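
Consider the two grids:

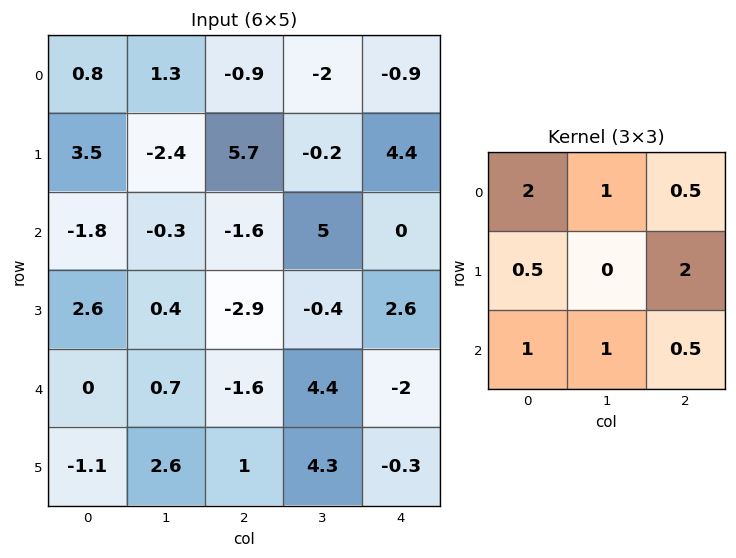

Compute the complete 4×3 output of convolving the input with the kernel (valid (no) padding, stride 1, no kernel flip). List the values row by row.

12.7 -0.3 10.8
4.9 7.95 10.6
-9.3 1 7.35
2.95 12.6 -4.55

Output[0,0]: The receptive field on the input at this output position is [0.8 1.3 -0.9 / 3.5 -2.4 5.7 / -1.8 -0.3 -1.6]. Elementwise product with the kernel and sum: 0.8·2 + 1.3·1 + -0.9·0.5 + 3.5·0.5 + 5.7·2 + -1.8·1 + -0.3·1 + -1.6·0.5.
Output[0,1]: The receptive field on the input at this output position is [1.3 -0.9 -2 / -2.4 5.7 -0.2 / -0.3 -1.6 5]. Elementwise product with the kernel and sum: 1.3·2 + -0.9·1 + -2·0.5 + -2.4·0.5 + -0.2·2 + -0.3·1 + -1.6·1 + 5·0.5.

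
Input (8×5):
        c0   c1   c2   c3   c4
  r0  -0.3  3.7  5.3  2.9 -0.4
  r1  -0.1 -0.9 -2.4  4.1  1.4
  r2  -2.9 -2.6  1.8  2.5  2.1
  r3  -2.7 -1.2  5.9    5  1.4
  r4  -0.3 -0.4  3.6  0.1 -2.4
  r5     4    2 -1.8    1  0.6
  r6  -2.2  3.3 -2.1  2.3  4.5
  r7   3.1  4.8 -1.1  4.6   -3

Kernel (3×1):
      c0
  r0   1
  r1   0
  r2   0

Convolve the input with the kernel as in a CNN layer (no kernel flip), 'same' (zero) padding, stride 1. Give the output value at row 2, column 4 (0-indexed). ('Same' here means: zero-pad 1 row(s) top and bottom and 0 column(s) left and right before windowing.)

1.4

The receptive field on the zero-padded input at this output position is [1.4 / 2.1 / 1.4]. Elementwise product with the kernel and sum: 1.4·1.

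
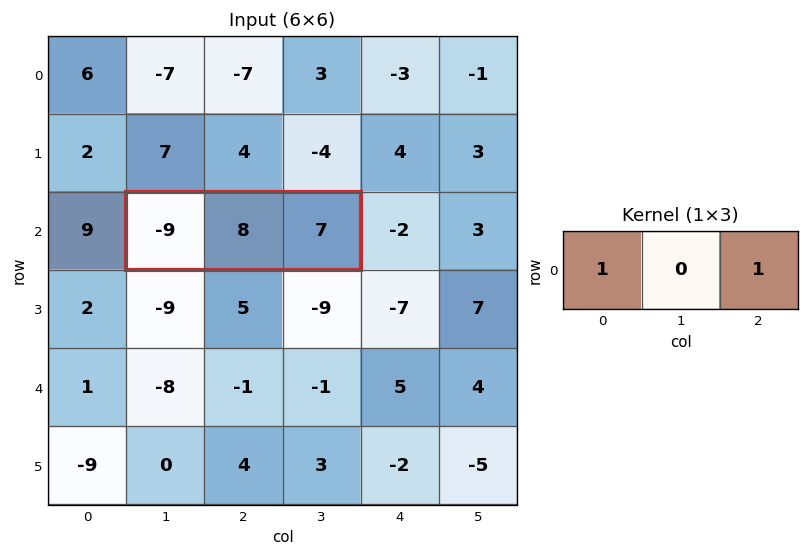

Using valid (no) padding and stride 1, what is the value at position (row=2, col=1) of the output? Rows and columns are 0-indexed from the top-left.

The receptive field on the input at this output position is [-9 8 7]. Elementwise product with the kernel and sum: -9·1 + 7·1.

-2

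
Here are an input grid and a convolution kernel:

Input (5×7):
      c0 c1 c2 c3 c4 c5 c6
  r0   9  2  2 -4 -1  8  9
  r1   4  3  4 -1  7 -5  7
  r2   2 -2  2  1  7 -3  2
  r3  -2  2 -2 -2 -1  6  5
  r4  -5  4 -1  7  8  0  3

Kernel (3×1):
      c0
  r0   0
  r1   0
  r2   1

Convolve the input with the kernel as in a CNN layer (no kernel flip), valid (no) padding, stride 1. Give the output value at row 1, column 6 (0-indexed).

5

The receptive field on the input at this output position is [7 / 2 / 5]. Elementwise product with the kernel and sum: 5·1.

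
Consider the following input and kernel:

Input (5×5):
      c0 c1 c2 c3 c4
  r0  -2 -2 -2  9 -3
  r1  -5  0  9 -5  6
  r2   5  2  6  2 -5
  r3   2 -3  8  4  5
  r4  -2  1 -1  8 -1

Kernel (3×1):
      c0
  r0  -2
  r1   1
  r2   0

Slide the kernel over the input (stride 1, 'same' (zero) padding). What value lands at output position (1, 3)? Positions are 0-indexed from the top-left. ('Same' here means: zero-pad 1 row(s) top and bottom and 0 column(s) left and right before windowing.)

The receptive field on the zero-padded input at this output position is [9 / -5 / 2]. Elementwise product with the kernel and sum: 9·-2 + -5·1.

-23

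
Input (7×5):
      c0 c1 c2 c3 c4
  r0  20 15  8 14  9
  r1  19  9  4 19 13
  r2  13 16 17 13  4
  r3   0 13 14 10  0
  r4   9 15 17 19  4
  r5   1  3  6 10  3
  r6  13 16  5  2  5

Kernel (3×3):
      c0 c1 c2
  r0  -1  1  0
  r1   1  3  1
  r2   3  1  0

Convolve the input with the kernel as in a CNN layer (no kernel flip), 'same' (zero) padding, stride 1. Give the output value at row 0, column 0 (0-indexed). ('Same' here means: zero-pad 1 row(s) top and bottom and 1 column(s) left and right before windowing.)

94

The receptive field on the zero-padded input at this output position is [0 0 0 / 0 20 15 / 0 19 9]. Elementwise product with the kernel and sum: 0·-1 + 0·1 + 0·1 + 20·3 + 15·1 + 0·3 + 19·1.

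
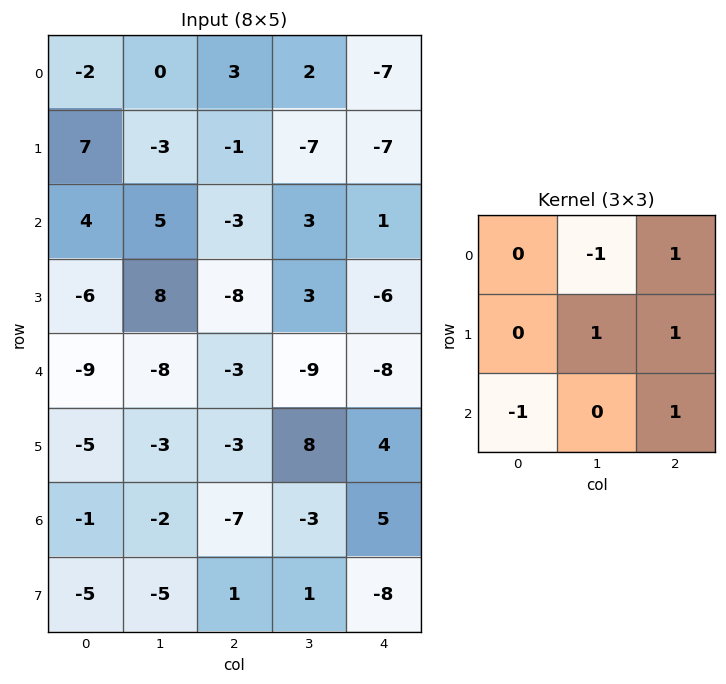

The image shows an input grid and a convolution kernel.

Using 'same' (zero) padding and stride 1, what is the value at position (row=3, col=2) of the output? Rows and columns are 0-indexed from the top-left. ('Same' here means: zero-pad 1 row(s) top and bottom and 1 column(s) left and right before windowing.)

The receptive field on the zero-padded input at this output position is [5 -3 3 / 8 -8 3 / -8 -3 -9]. Elementwise product with the kernel and sum: -3·-1 + 3·1 + -8·1 + 3·1 + -8·-1 + -9·1.

0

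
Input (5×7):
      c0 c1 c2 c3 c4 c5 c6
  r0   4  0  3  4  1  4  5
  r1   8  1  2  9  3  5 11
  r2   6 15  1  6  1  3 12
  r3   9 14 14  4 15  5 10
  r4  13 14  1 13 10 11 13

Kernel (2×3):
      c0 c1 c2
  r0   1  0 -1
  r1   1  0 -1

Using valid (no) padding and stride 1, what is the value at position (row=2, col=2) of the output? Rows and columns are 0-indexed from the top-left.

The receptive field on the input at this output position is [1 6 1 / 14 4 15]. Elementwise product with the kernel and sum: 1·1 + 1·-1 + 14·1 + 15·-1.

-1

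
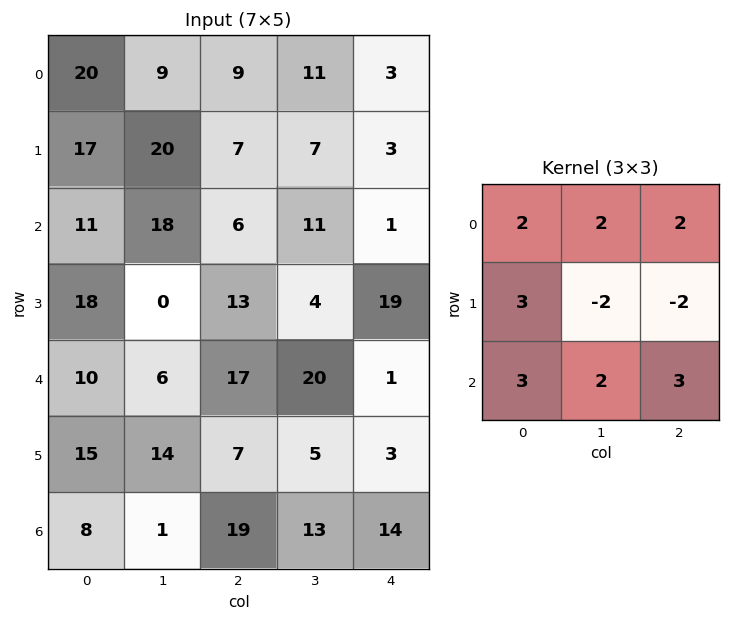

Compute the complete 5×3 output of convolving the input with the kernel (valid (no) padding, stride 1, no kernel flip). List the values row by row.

Output[0,0]: The receptive field on the input at this output position is [20 9 9 / 17 20 7 / 11 18 6]. Elementwise product with the kernel and sum: 20·2 + 9·2 + 9·2 + 17·3 + 20·-2 + 7·-2 + 11·3 + 18·2 + 6·3.

160 189 90
166 126 132
191 148 123
140 49 121
152 184 206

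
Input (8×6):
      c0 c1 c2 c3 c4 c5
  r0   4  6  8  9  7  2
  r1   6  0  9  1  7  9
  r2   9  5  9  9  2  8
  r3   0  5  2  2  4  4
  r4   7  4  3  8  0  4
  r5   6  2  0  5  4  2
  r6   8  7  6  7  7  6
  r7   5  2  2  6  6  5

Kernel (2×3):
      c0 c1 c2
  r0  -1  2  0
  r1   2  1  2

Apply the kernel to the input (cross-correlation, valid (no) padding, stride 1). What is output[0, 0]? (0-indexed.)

The receptive field on the input at this output position is [4 6 8 / 6 0 9]. Elementwise product with the kernel and sum: 4·-1 + 6·2 + 6·2 + 0·1 + 9·2.

38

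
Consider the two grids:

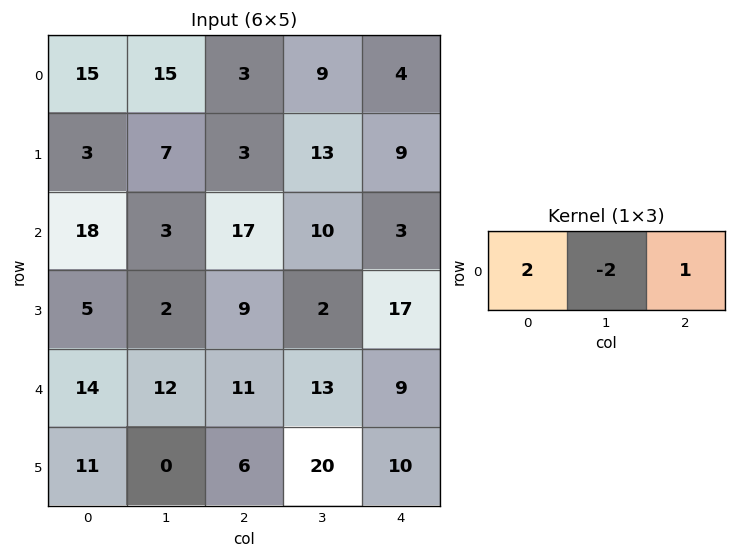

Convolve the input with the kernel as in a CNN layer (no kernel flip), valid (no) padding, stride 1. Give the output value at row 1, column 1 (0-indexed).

21

The receptive field on the input at this output position is [7 3 13]. Elementwise product with the kernel and sum: 7·2 + 3·-2 + 13·1.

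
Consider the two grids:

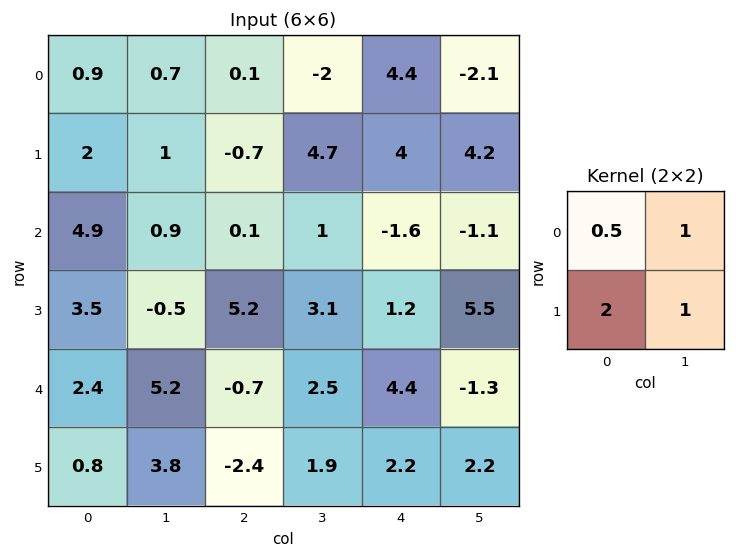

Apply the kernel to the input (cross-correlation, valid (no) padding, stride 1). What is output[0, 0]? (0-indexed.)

The receptive field on the input at this output position is [0.9 0.7 / 2 1]. Elementwise product with the kernel and sum: 0.9·0.5 + 0.7·1 + 2·2 + 1·1.

6.15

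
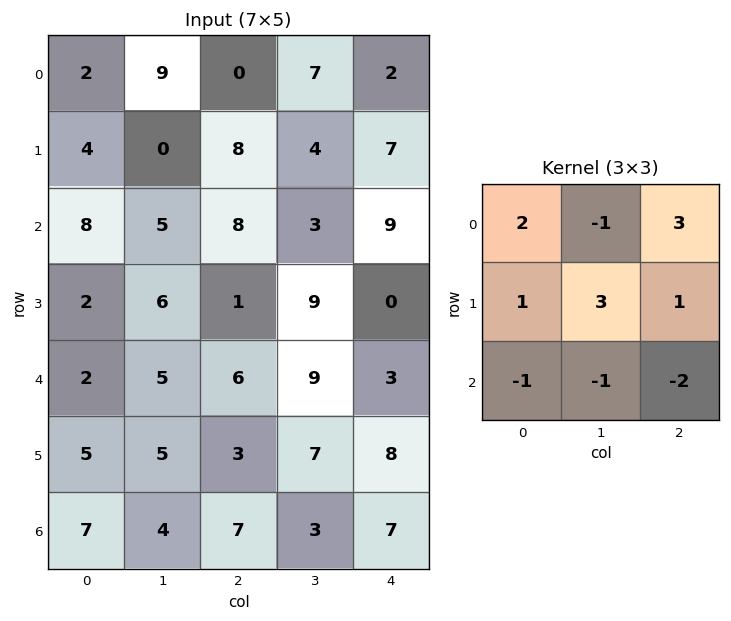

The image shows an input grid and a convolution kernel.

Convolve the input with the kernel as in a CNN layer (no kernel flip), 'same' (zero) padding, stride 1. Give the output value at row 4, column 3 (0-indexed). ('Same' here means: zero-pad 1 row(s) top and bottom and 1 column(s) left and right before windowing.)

3

The receptive field on the zero-padded input at this output position is [1 9 0 / 6 9 3 / 3 7 8]. Elementwise product with the kernel and sum: 1·2 + 9·-1 + 0·3 + 6·1 + 9·3 + 3·1 + 3·-1 + 7·-1 + 8·-2.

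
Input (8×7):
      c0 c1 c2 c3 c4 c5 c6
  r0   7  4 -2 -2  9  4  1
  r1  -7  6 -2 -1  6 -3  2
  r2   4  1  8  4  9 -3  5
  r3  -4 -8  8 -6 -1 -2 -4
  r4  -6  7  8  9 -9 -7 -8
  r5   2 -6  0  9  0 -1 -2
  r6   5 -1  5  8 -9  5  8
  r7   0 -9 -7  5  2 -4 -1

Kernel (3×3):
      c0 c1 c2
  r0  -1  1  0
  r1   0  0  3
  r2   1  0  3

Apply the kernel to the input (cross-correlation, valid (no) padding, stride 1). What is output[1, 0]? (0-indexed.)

The receptive field on the input at this output position is [-7 6 -2 / 4 1 8 / -4 -8 8]. Elementwise product with the kernel and sum: -7·-1 + 6·1 + 8·3 + -4·1 + 8·3.

57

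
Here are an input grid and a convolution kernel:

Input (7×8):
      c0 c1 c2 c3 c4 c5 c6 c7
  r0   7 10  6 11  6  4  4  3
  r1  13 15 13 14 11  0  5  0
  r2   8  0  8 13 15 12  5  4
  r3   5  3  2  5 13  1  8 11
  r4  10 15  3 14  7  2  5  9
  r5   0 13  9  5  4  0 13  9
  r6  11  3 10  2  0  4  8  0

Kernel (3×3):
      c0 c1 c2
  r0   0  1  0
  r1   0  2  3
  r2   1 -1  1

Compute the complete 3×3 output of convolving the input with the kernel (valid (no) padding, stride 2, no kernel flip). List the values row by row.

95 82 27
10 58 48
86 44 45

Output[0,0]: The receptive field on the input at this output position is [7 10 6 / 13 15 13 / 8 0 8]. Elementwise product with the kernel and sum: 10·1 + 15·2 + 13·3 + 8·1 + 0·-1 + 8·1.
Output[0,1]: The receptive field on the input at this output position is [6 11 6 / 13 14 11 / 8 13 15]. Elementwise product with the kernel and sum: 11·1 + 14·2 + 11·3 + 8·1 + 13·-1 + 15·1.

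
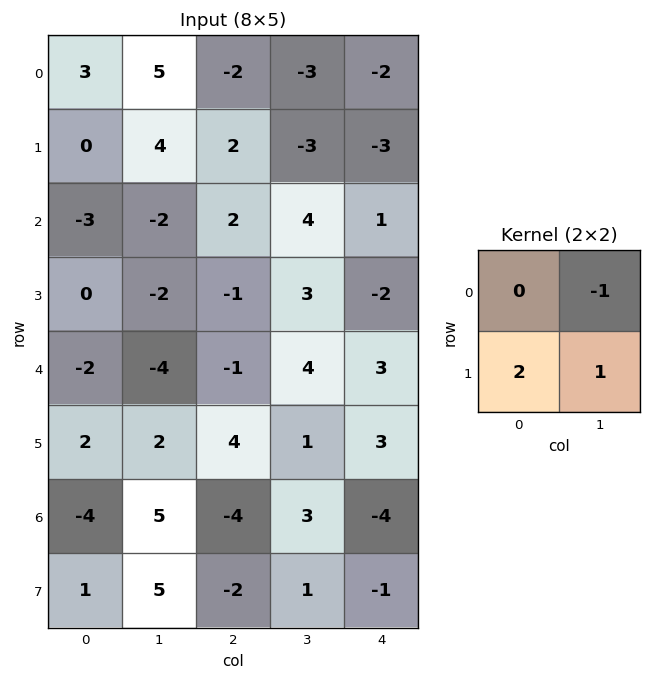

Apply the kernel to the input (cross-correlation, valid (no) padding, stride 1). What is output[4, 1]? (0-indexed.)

9

The receptive field on the input at this output position is [-4 -1 / 2 4]. Elementwise product with the kernel and sum: -1·-1 + 2·2 + 4·1.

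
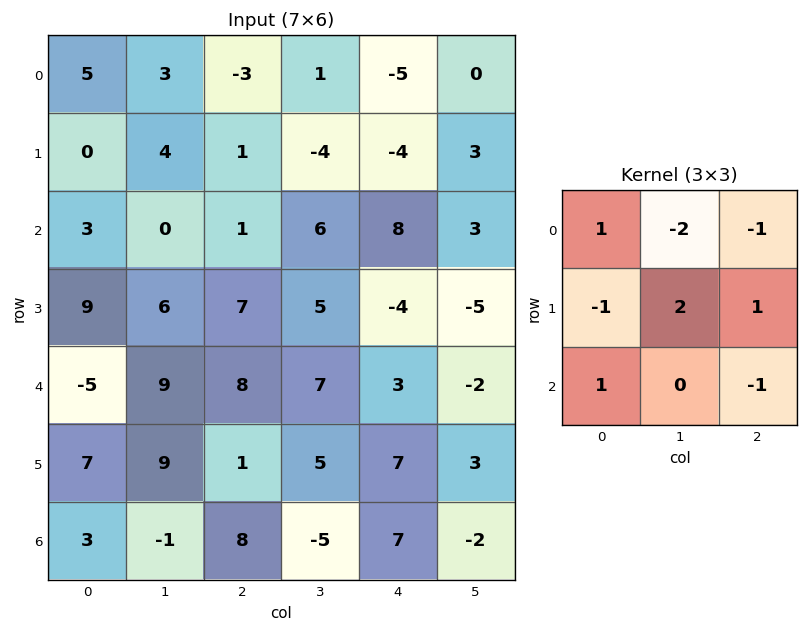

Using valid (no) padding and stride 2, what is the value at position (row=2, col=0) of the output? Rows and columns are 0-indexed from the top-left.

-24

The receptive field on the input at this output position is [-5 9 8 / 7 9 1 / 3 -1 8]. Elementwise product with the kernel and sum: -5·1 + 9·-2 + 8·-1 + 7·-1 + 9·2 + 1·1 + 3·1 + 8·-1.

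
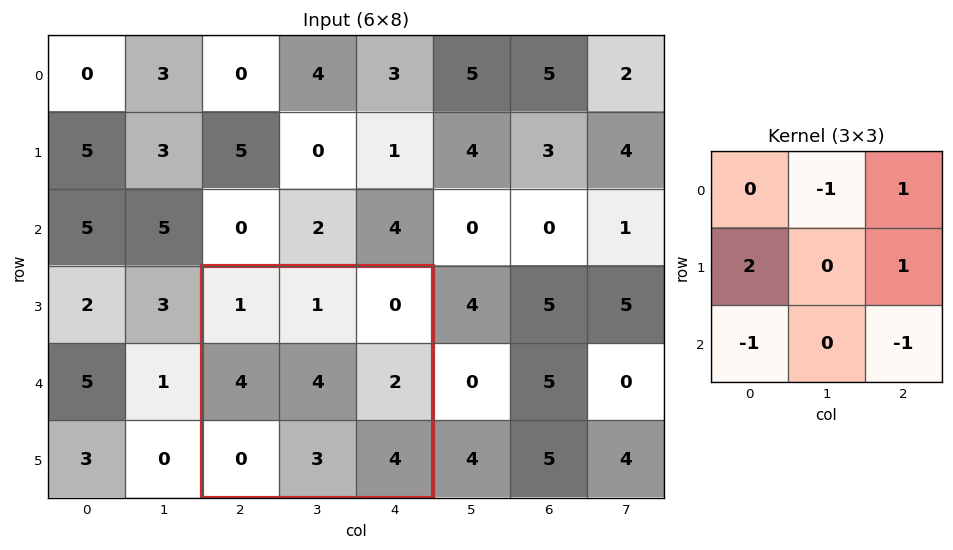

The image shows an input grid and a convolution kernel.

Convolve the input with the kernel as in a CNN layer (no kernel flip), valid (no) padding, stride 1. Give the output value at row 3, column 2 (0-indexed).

The receptive field on the input at this output position is [1 1 0 / 4 4 2 / 0 3 4]. Elementwise product with the kernel and sum: 1·-1 + 0·1 + 4·2 + 2·1 + 0·-1 + 4·-1.

5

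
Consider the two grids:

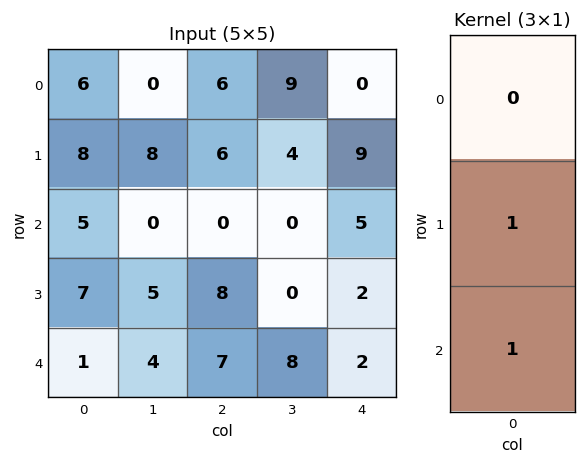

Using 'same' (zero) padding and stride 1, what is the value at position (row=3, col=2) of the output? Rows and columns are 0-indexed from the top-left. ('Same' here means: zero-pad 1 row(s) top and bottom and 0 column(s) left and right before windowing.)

15

The receptive field on the zero-padded input at this output position is [0 / 8 / 7]. Elementwise product with the kernel and sum: 8·1 + 7·1.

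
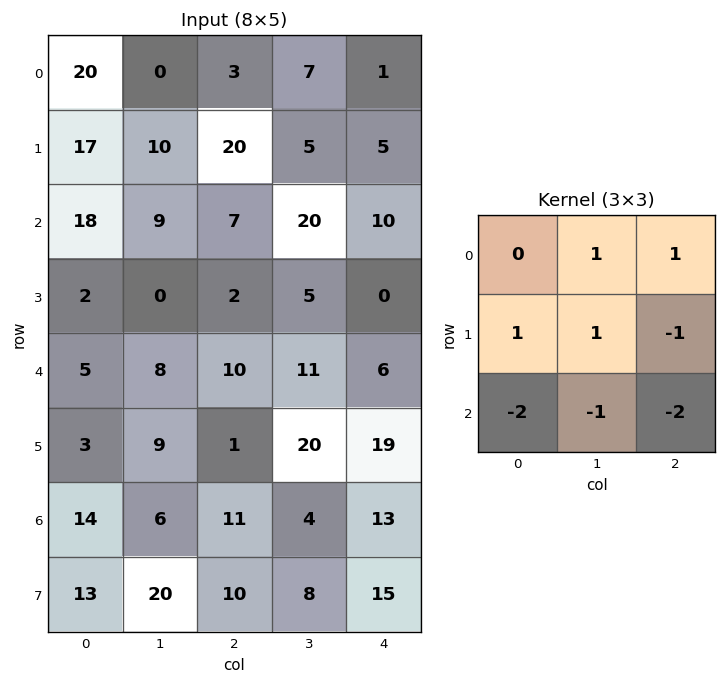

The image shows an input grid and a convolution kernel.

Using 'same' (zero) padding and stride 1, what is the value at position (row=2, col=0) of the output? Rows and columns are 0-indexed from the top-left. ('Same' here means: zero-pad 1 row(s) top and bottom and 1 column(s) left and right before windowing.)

34

The receptive field on the zero-padded input at this output position is [0 17 10 / 0 18 9 / 0 2 0]. Elementwise product with the kernel and sum: 17·1 + 10·1 + 0·1 + 18·1 + 9·-1 + 0·-2 + 2·-1 + 0·-2.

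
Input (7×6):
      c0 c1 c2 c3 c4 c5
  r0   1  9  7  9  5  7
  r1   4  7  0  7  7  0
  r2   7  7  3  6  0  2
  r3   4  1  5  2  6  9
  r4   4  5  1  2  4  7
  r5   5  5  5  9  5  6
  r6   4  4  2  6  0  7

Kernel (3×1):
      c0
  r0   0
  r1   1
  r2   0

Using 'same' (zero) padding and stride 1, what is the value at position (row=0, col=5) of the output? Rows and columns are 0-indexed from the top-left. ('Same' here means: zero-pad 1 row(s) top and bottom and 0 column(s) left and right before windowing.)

The receptive field on the zero-padded input at this output position is [0 / 7 / 0]. Elementwise product with the kernel and sum: 7·1.

7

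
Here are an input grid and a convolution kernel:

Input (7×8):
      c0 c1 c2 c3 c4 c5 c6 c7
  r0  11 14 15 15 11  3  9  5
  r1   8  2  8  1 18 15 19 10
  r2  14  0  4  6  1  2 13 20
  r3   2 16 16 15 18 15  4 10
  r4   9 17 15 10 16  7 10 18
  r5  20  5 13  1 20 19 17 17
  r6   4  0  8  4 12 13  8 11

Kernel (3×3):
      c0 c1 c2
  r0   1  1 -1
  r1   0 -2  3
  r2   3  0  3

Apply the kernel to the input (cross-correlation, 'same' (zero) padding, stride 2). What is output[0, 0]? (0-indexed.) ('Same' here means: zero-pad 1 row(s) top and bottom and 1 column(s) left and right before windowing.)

The receptive field on the zero-padded input at this output position is [0 0 0 / 0 11 14 / 0 8 2]. Elementwise product with the kernel and sum: 0·1 + 0·1 + 0·-1 + 11·-2 + 14·3 + 0·3 + 2·3.

26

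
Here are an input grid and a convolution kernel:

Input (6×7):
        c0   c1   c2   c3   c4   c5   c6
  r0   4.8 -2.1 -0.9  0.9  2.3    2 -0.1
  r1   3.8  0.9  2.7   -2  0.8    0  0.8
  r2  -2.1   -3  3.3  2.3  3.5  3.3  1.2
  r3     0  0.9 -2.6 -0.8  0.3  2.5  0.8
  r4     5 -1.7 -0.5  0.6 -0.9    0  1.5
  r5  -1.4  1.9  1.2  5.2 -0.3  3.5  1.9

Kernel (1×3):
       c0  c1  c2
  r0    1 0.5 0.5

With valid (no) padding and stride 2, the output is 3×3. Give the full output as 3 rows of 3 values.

Output[0,0]: The receptive field on the input at this output position is [4.8 -2.1 -0.9]. Elementwise product with the kernel and sum: 4.8·1 + -2.1·0.5 + -0.9·0.5.

3.3 0.7 3.25
-1.95 6.2 5.75
3.9 -0.65 -0.15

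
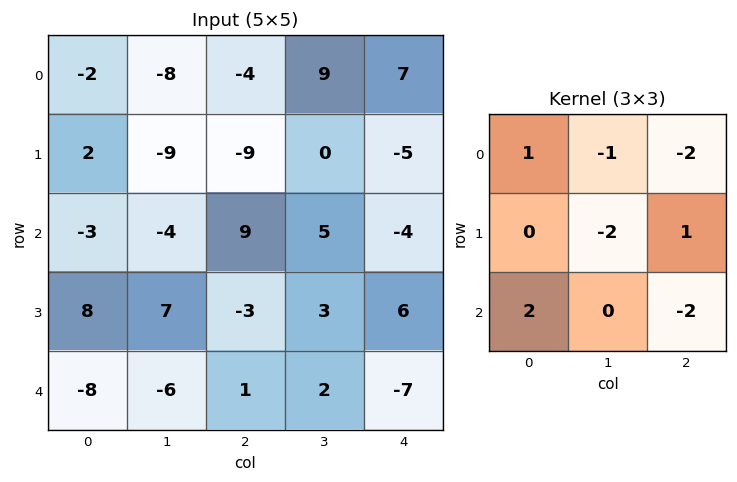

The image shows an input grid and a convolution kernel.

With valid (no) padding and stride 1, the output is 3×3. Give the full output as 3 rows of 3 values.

Output[0,0]: The receptive field on the input at this output position is [-2 -8 -4 / 2 -9 -9 / -3 -4 9]. Elementwise product with the kernel and sum: -2·1 + -8·-1 + -4·-2 + -9·-2 + -9·1 + -3·2 + 9·-2.

-1 -22 -6
68 -5 -31
-52 -30 28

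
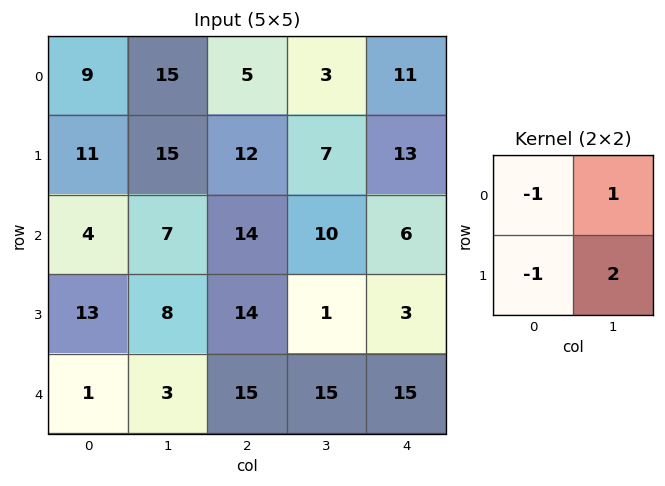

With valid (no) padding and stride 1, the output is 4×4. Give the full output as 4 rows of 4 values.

25 -1 0 27
14 18 1 8
6 27 -16 1
0 33 2 17

Output[0,0]: The receptive field on the input at this output position is [9 15 / 11 15]. Elementwise product with the kernel and sum: 9·-1 + 15·1 + 11·-1 + 15·2.
Output[0,1]: The receptive field on the input at this output position is [15 5 / 15 12]. Elementwise product with the kernel and sum: 15·-1 + 5·1 + 15·-1 + 12·2.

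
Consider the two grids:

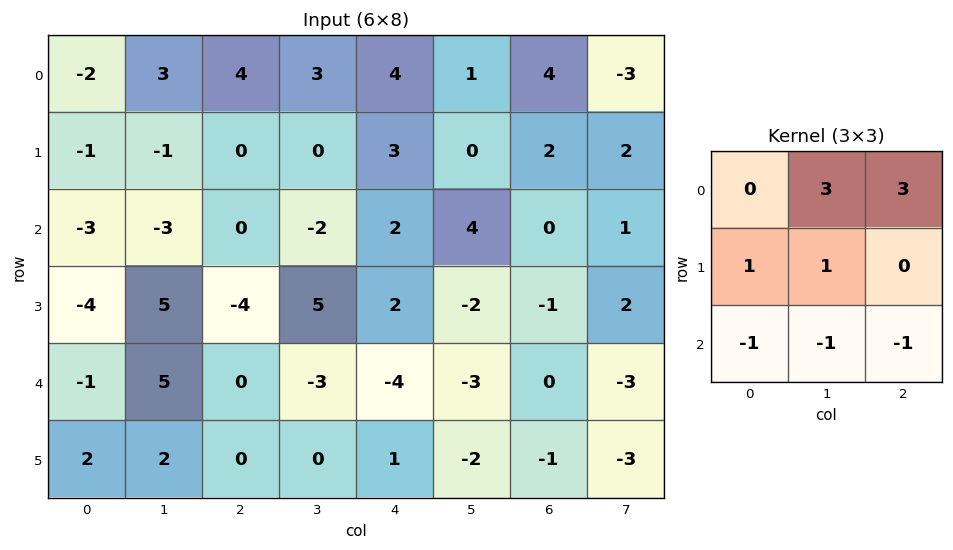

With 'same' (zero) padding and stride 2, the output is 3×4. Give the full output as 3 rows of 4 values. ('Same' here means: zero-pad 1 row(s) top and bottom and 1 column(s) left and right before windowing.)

Output[0,0]: The receptive field on the zero-padded input at this output position is [0 0 0 / 0 -2 3 / 0 -1 -1]. Elementwise product with the kernel and sum: 0·3 + 0·3 + 0·1 + -2·1 + 0·-1 + -1·-1 + -1·-1.
Output[0,1]: The receptive field on the zero-padded input at this output position is [0 0 0 / 3 4 3 / -1 0 0]. Elementwise product with the kernel and sum: 0·3 + 0·3 + 3·1 + 4·1 + -1·-1 + 0·-1 + 0·-1.

0 8 4 1
-10 -9 4 17
-2 6 -6 6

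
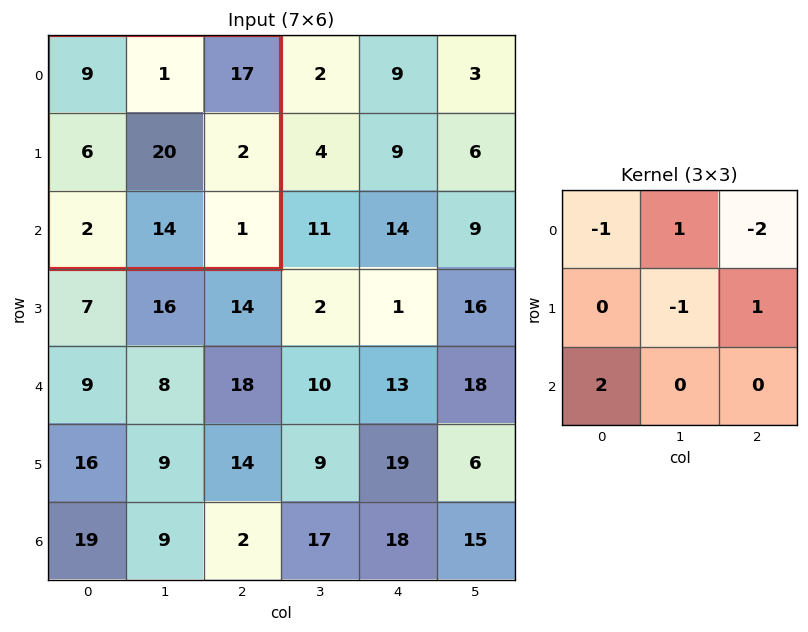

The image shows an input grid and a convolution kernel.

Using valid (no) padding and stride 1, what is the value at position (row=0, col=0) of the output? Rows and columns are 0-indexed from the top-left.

-56

The receptive field on the input at this output position is [9 1 17 / 6 20 2 / 2 14 1]. Elementwise product with the kernel and sum: 9·-1 + 1·1 + 17·-2 + 20·-1 + 2·1 + 2·2.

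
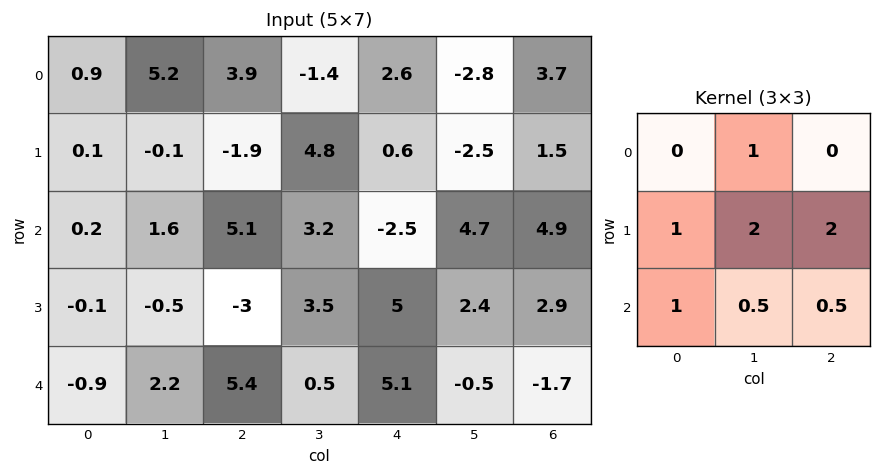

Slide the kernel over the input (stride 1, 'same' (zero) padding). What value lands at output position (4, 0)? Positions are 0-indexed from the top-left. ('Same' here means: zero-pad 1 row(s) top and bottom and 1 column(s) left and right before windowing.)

The receptive field on the zero-padded input at this output position is [0 -0.1 -0.5 / 0 -0.9 2.2 / 0 0 0]. Elementwise product with the kernel and sum: -0.1·1 + 0·1 + -0.9·2 + 2.2·2 + 0·1 + 0·0.5 + 0·0.5.

2.5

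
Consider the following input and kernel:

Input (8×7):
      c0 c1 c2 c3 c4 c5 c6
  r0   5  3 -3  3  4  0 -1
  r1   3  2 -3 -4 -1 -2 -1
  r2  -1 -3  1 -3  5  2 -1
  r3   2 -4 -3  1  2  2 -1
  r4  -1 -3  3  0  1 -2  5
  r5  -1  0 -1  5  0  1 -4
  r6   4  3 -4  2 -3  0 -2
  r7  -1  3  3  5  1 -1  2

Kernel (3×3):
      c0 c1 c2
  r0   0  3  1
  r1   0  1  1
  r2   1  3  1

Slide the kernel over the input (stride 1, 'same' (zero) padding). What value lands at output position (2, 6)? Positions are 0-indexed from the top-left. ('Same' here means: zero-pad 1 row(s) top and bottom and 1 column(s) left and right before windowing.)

-5

The receptive field on the zero-padded input at this output position is [-2 -1 0 / 2 -1 0 / 2 -1 0]. Elementwise product with the kernel and sum: -1·3 + 0·1 + -1·1 + 0·1 + 2·1 + -1·3 + 0·1.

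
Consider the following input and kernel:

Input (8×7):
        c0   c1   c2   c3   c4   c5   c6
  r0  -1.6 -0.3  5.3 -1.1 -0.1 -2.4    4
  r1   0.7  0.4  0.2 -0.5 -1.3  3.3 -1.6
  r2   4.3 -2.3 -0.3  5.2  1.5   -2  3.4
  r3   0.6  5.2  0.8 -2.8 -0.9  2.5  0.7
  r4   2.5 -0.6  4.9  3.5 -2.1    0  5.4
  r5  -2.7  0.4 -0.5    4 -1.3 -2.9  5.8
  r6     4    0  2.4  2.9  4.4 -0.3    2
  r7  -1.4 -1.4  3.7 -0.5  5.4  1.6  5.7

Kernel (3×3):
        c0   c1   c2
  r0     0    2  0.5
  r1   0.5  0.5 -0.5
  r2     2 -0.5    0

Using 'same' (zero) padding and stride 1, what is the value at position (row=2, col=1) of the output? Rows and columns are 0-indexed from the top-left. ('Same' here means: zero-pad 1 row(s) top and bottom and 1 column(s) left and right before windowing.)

The receptive field on the zero-padded input at this output position is [0.7 0.4 0.2 / 4.3 -2.3 -0.3 / 0.6 5.2 0.8]. Elementwise product with the kernel and sum: 0.4·2 + 0.2·0.5 + 4.3·0.5 + -2.3·0.5 + -0.3·-0.5 + 0.6·2 + 5.2·-0.5.

0.65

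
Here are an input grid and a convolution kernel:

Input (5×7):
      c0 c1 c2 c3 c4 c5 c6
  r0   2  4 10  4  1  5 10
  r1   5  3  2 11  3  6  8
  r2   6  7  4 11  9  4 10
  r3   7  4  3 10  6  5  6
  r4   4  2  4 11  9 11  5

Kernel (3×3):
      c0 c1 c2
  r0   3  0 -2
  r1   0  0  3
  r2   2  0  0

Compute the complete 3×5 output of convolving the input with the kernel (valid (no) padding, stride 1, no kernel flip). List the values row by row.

4 51 45 42 25
37 28 33 53 35
27 33 20 62 43

Output[0,0]: The receptive field on the input at this output position is [2 4 10 / 5 3 2 / 6 7 4]. Elementwise product with the kernel and sum: 2·3 + 10·-2 + 2·3 + 6·2.
Output[0,1]: The receptive field on the input at this output position is [4 10 4 / 3 2 11 / 7 4 11]. Elementwise product with the kernel and sum: 4·3 + 4·-2 + 11·3 + 7·2.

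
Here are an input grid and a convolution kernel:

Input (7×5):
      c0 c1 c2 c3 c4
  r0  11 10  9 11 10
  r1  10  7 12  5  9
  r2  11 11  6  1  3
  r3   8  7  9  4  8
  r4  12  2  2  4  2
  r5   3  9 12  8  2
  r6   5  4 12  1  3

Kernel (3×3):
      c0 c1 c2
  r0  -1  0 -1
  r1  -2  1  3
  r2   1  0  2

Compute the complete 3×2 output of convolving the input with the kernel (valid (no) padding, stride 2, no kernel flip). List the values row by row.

26 1
17 7
54 4

Output[0,0]: The receptive field on the input at this output position is [11 10 9 / 10 7 12 / 11 11 6]. Elementwise product with the kernel and sum: 11·-1 + 9·-1 + 10·-2 + 7·1 + 12·3 + 11·1 + 6·2.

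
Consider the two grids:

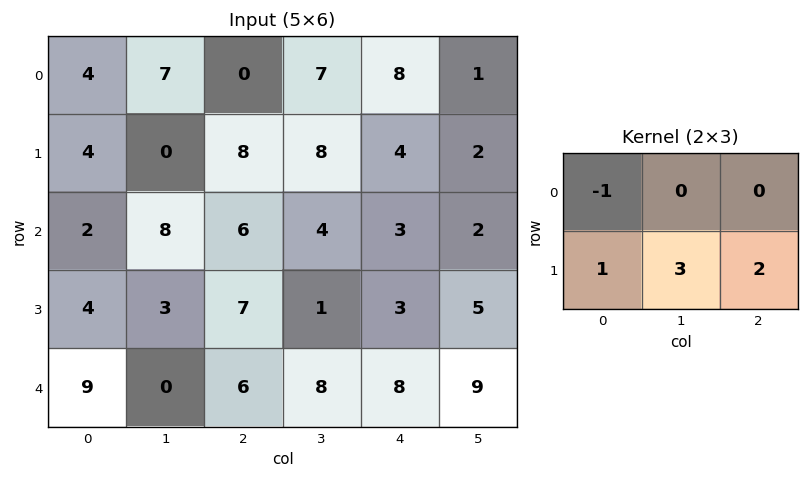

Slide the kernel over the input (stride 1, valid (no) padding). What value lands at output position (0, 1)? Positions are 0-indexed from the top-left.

33

The receptive field on the input at this output position is [7 0 7 / 0 8 8]. Elementwise product with the kernel and sum: 7·-1 + 0·1 + 8·3 + 8·2.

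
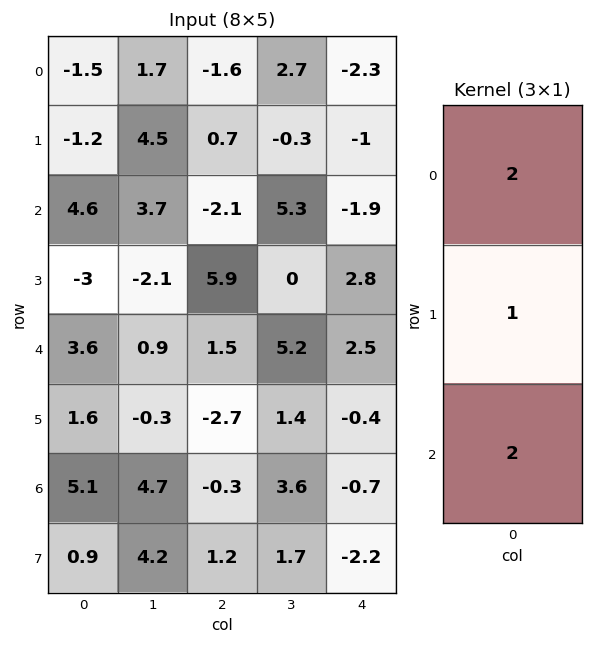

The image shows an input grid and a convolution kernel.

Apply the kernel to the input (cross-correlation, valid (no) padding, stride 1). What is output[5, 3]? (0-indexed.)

The receptive field on the input at this output position is [1.4 / 3.6 / 1.7]. Elementwise product with the kernel and sum: 1.4·2 + 3.6·1 + 1.7·2.

9.8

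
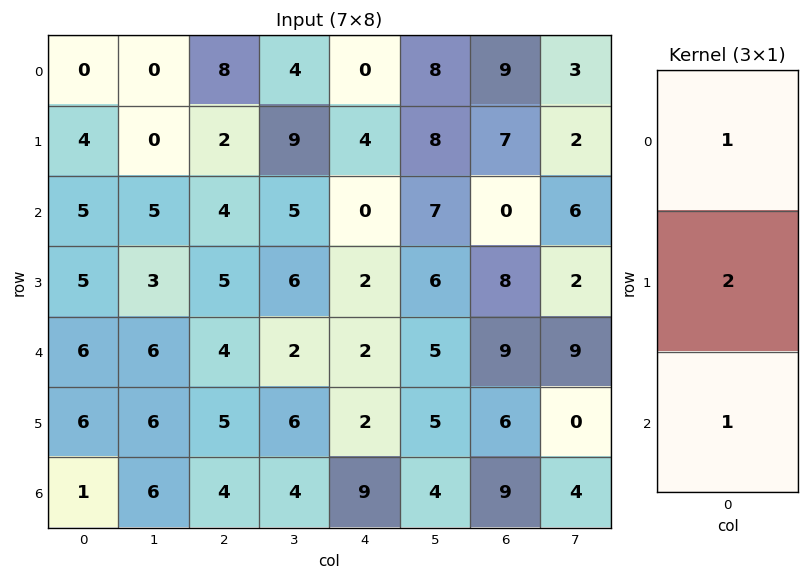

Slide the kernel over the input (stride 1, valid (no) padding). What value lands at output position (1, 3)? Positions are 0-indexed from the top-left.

The receptive field on the input at this output position is [9 / 5 / 6]. Elementwise product with the kernel and sum: 9·1 + 5·2 + 6·1.

25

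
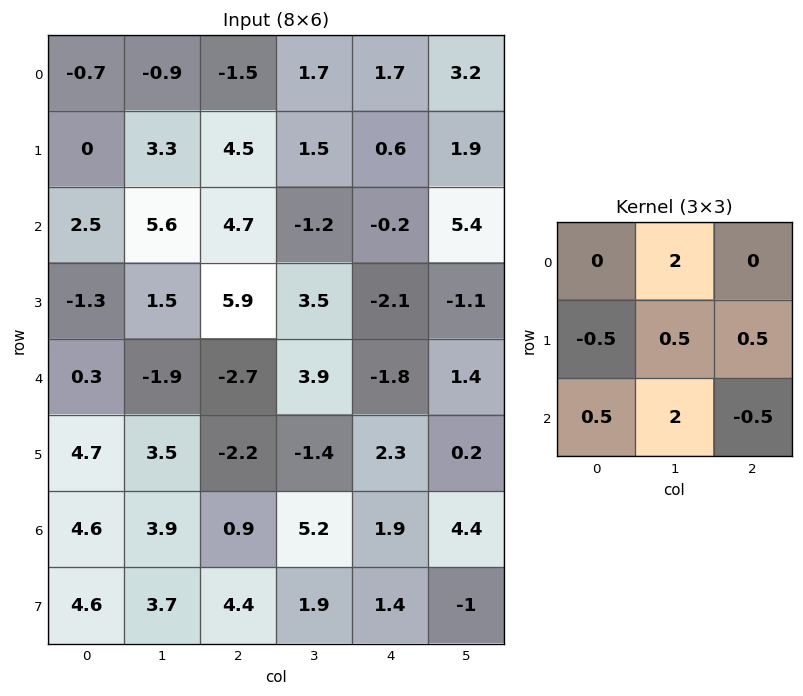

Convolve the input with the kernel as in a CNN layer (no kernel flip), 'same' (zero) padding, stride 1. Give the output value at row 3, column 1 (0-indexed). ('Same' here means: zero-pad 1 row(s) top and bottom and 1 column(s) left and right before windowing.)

The receptive field on the zero-padded input at this output position is [2.5 5.6 4.7 / -1.3 1.5 5.9 / 0.3 -1.9 -2.7]. Elementwise product with the kernel and sum: 5.6·2 + -1.3·-0.5 + 1.5·0.5 + 5.9·0.5 + 0.3·0.5 + -1.9·2 + -2.7·-0.5.

13.25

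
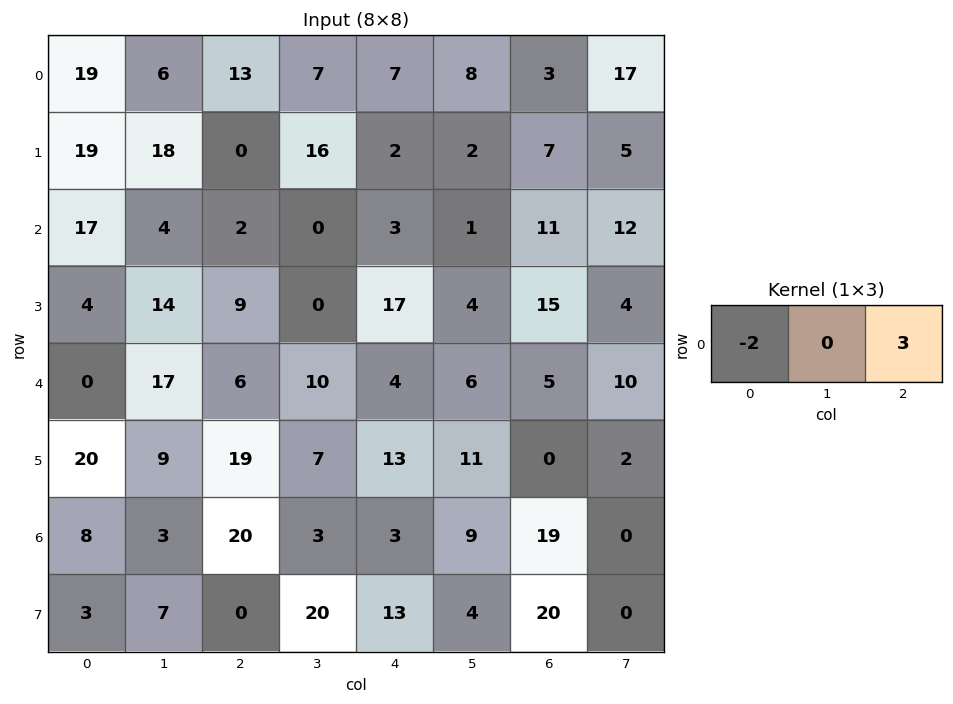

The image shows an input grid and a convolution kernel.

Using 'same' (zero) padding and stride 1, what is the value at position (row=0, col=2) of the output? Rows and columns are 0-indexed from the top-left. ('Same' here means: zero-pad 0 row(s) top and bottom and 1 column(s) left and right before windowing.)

The receptive field on the zero-padded input at this output position is [6 13 7]. Elementwise product with the kernel and sum: 6·-2 + 7·3.

9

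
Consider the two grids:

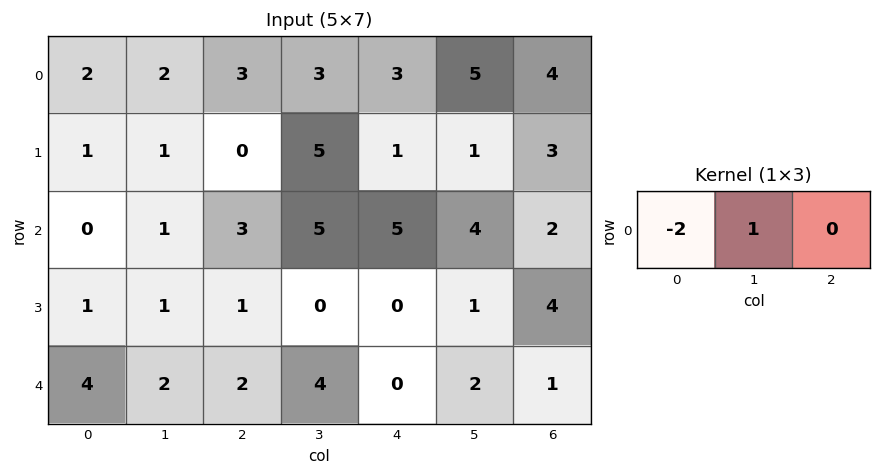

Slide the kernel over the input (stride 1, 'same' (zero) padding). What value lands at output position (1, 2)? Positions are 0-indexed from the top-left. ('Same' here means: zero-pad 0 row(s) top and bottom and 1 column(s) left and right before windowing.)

The receptive field on the zero-padded input at this output position is [1 0 5]. Elementwise product with the kernel and sum: 1·-2 + 0·1.

-2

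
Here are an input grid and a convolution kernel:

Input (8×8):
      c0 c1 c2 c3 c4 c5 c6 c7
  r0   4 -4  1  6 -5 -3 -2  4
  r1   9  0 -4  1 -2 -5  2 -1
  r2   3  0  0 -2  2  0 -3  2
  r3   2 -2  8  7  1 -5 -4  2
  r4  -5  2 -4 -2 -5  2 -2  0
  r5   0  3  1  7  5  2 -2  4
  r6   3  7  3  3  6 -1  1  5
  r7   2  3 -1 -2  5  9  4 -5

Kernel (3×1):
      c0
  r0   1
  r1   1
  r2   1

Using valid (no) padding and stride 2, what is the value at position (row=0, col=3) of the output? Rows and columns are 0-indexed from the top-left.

-3

The receptive field on the input at this output position is [-2 / 2 / -3]. Elementwise product with the kernel and sum: -2·1 + 2·1 + -3·1.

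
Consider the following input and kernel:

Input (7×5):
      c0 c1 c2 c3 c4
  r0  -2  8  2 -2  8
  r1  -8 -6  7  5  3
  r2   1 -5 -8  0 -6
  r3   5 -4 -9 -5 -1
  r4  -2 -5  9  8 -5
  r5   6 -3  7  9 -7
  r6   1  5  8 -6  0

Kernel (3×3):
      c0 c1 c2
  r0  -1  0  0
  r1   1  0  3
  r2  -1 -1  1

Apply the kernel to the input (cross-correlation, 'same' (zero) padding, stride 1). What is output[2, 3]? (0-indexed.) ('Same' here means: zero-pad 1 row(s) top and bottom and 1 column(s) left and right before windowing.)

The receptive field on the zero-padded input at this output position is [7 5 3 / -8 0 -6 / -9 -5 -1]. Elementwise product with the kernel and sum: 7·-1 + -8·1 + -6·3 + -9·-1 + -5·-1 + -1·1.

-20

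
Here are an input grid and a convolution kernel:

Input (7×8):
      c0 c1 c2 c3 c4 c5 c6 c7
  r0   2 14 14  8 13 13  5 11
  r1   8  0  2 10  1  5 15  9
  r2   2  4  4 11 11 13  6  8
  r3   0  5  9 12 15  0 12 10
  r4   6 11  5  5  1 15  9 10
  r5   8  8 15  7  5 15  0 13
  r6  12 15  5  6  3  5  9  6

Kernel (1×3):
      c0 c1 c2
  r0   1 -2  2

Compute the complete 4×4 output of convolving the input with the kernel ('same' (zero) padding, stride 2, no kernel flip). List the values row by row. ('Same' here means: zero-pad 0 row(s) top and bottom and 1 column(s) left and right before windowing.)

24 2 8 25
4 18 15 17
10 11 33 17
6 17 10 -1

Output[0,0]: The receptive field on the zero-padded input at this output position is [0 2 14]. Elementwise product with the kernel and sum: 0·1 + 2·-2 + 14·2.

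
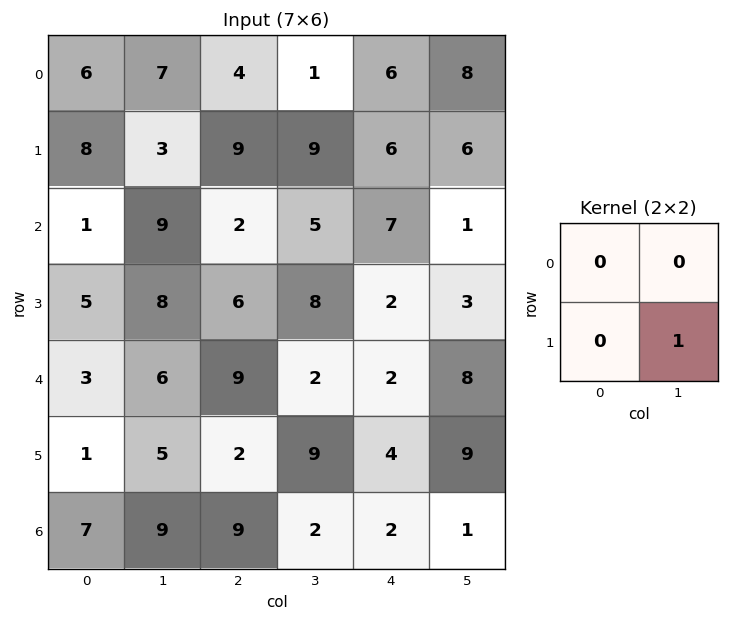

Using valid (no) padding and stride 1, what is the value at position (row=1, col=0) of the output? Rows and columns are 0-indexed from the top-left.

9

The receptive field on the input at this output position is [8 3 / 1 9]. Elementwise product with the kernel and sum: 9·1.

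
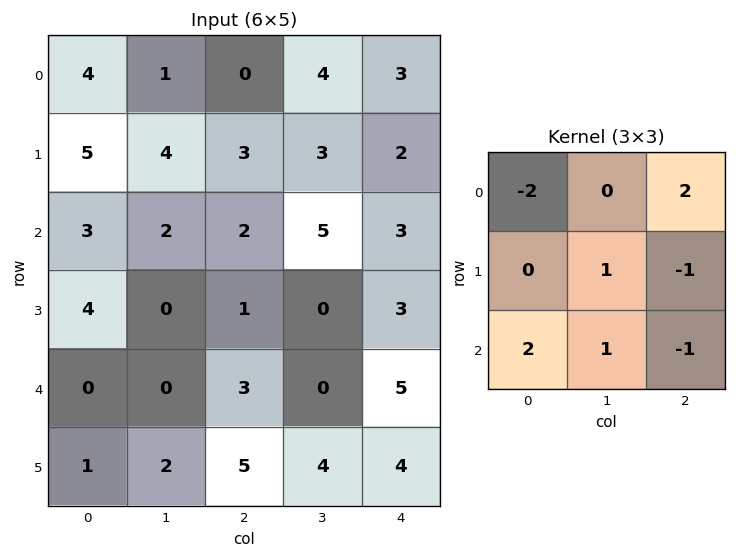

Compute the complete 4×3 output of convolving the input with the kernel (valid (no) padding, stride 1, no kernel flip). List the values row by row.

-1 7 13
3 -4 -1
-6 10 0
-10 8 9

Output[0,0]: The receptive field on the input at this output position is [4 1 0 / 5 4 3 / 3 2 2]. Elementwise product with the kernel and sum: 4·-2 + 0·2 + 4·1 + 3·-1 + 3·2 + 2·1 + 2·-1.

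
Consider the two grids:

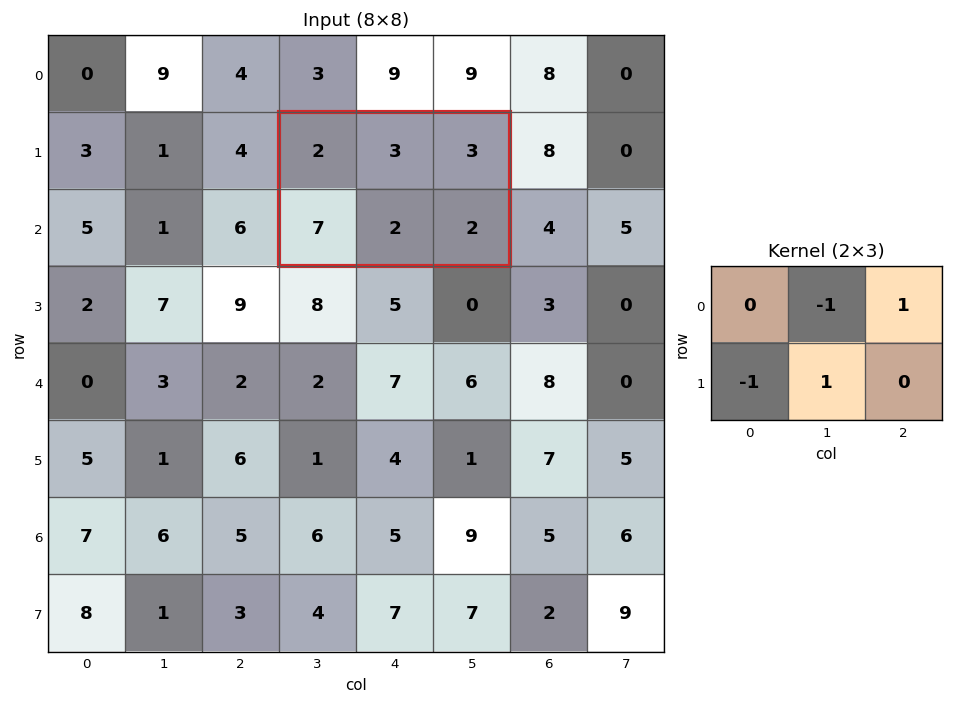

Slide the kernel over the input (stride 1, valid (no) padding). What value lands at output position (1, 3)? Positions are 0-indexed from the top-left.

-5

The receptive field on the input at this output position is [2 3 3 / 7 2 2]. Elementwise product with the kernel and sum: 3·-1 + 3·1 + 7·-1 + 2·1.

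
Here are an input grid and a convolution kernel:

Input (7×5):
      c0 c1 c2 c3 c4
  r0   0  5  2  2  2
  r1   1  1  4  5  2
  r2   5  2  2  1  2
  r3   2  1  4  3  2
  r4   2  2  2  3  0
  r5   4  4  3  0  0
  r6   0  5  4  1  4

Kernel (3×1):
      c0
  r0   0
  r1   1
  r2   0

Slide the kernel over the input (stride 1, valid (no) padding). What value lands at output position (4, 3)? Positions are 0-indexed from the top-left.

0

The receptive field on the input at this output position is [3 / 0 / 1]. Elementwise product with the kernel and sum: 0·1.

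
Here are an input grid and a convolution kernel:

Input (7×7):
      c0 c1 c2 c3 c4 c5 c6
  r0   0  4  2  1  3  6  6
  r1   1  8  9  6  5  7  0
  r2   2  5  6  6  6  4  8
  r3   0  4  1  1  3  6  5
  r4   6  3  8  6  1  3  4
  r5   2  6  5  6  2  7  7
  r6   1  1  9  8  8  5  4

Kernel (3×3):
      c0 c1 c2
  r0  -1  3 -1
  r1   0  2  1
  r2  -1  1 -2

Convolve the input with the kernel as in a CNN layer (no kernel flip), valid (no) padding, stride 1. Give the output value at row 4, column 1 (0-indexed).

23

The receptive field on the input at this output position is [3 8 6 / 6 5 6 / 1 9 8]. Elementwise product with the kernel and sum: 3·-1 + 8·3 + 6·-1 + 5·2 + 6·1 + 1·-1 + 9·1 + 8·-2.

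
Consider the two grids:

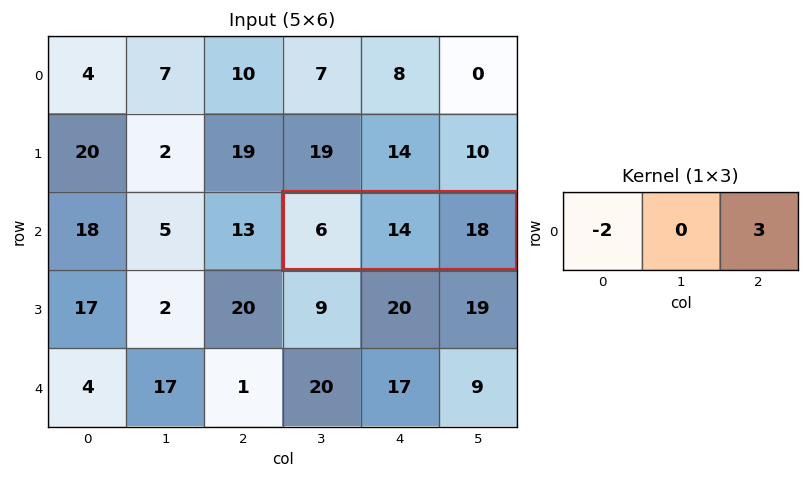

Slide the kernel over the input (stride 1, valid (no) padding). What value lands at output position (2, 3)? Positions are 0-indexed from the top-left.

The receptive field on the input at this output position is [6 14 18]. Elementwise product with the kernel and sum: 6·-2 + 18·3.

42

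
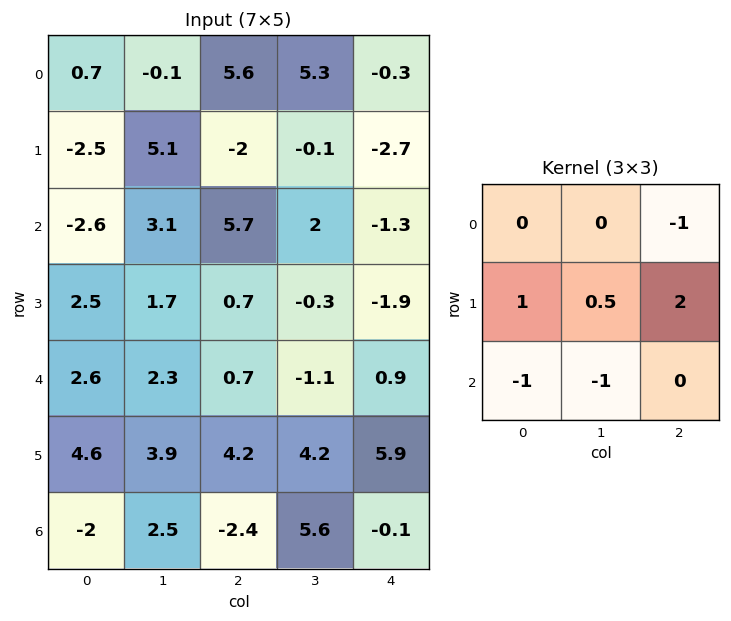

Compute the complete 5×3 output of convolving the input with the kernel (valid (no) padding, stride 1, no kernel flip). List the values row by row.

Output[0,0]: The receptive field on the input at this output position is [0.7 -0.1 5.6 / -2.5 5.1 -2 / -2.6 3.1 5.7]. Elementwise product with the kernel and sum: 5.6·-1 + -2.5·1 + 5.1·0.5 + -2·2 + -2.6·-1 + 3.1·-1.

-10.05 -10.2 -14.85
8.15 7.65 6.4
-5.85 -3.55 -1.55
-4.05 -7.35 -4.55
13.75 15.4 14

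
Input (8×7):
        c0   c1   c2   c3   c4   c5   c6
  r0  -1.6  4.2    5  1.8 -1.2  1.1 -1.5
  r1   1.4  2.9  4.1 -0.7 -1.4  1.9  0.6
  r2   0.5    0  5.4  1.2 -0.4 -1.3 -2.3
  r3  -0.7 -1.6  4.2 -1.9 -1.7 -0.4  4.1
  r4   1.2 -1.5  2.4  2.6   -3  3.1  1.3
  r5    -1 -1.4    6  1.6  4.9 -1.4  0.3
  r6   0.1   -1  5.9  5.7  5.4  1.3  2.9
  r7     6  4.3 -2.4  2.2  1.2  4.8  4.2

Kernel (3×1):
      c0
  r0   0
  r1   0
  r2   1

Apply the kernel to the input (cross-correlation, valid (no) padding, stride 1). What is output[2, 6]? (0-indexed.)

The receptive field on the input at this output position is [-2.3 / 4.1 / 1.3]. Elementwise product with the kernel and sum: 1.3·1.

1.3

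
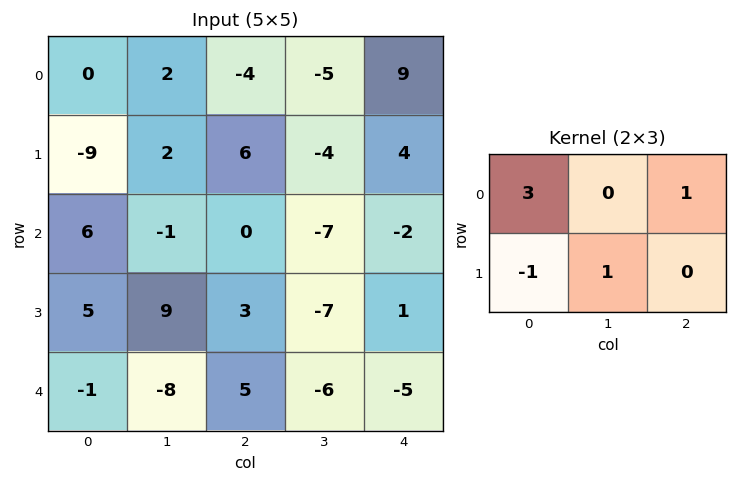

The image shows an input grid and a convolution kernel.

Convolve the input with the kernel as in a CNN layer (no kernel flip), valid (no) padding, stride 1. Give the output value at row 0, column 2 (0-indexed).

The receptive field on the input at this output position is [-4 -5 9 / 6 -4 4]. Elementwise product with the kernel and sum: -4·3 + 9·1 + 6·-1 + -4·1.

-13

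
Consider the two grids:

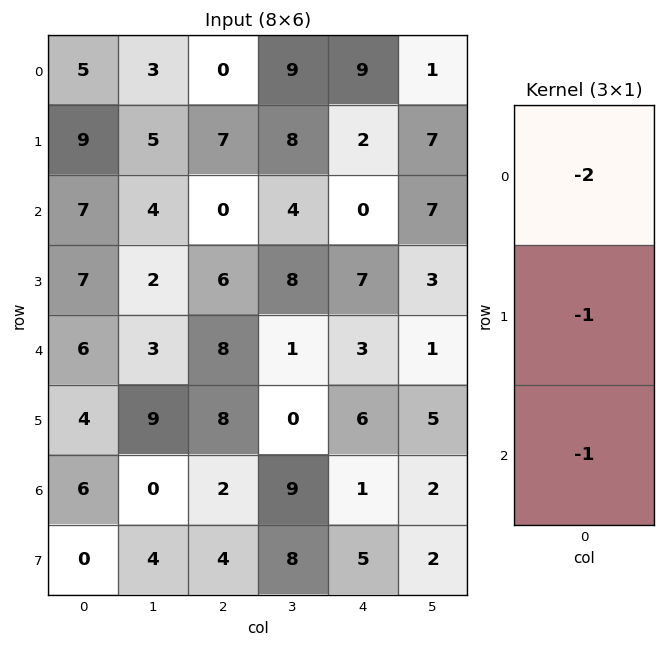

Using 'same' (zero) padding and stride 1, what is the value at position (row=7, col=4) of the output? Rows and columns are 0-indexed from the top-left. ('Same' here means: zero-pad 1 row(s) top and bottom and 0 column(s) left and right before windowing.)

The receptive field on the zero-padded input at this output position is [1 / 5 / 0]. Elementwise product with the kernel and sum: 1·-2 + 5·-1 + 0·-1.

-7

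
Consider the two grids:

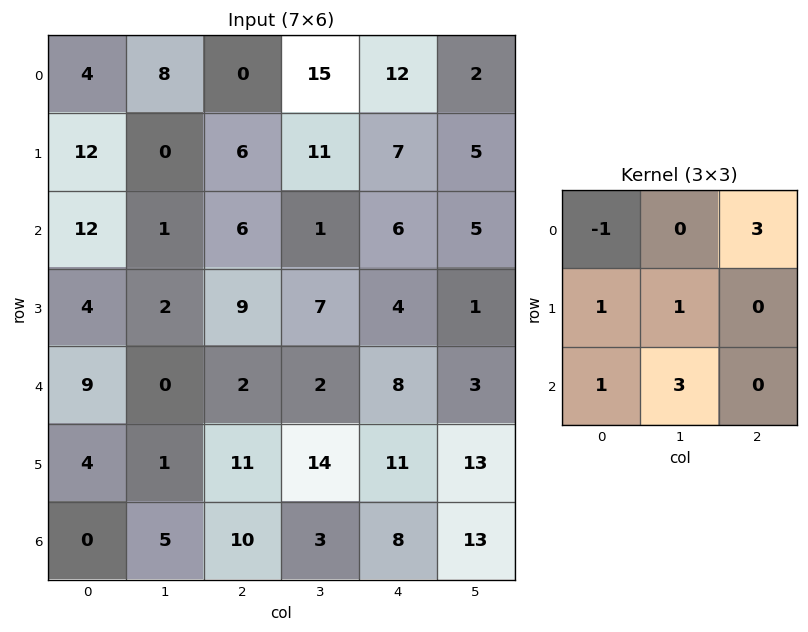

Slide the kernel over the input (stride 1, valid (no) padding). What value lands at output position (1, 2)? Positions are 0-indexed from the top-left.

52

The receptive field on the input at this output position is [6 11 7 / 6 1 6 / 9 7 4]. Elementwise product with the kernel and sum: 6·-1 + 7·3 + 6·1 + 1·1 + 9·1 + 7·3.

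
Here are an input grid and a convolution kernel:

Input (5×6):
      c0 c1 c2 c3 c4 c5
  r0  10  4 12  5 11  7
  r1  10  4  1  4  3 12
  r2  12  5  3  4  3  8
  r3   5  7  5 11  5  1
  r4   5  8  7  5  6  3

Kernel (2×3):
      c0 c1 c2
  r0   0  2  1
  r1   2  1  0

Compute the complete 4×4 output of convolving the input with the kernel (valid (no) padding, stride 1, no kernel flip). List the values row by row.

44 38 27 40
38 19 21 29
30 29 32 41
37 44 46 27

Output[0,0]: The receptive field on the input at this output position is [10 4 12 / 10 4 1]. Elementwise product with the kernel and sum: 4·2 + 12·1 + 10·2 + 4·1.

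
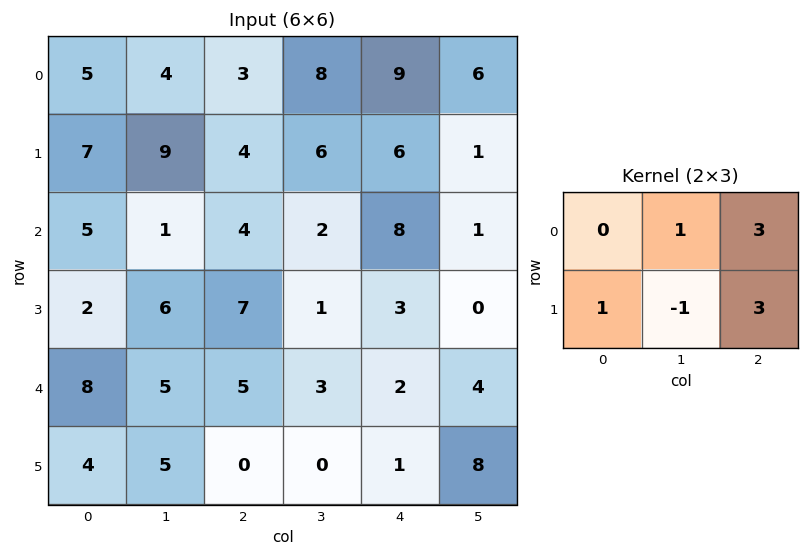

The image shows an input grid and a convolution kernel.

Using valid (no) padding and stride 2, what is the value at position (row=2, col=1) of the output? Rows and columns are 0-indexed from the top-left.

12

The receptive field on the input at this output position is [5 3 2 / 0 0 1]. Elementwise product with the kernel and sum: 3·1 + 2·3 + 0·1 + 0·-1 + 1·3.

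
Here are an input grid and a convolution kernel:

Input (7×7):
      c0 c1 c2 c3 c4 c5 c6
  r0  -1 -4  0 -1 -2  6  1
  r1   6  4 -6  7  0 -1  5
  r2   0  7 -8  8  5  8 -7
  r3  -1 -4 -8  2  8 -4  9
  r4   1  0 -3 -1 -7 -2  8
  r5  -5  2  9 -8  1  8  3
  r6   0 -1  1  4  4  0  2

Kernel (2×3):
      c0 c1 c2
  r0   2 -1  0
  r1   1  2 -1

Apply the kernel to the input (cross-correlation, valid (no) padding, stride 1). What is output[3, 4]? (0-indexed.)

The receptive field on the input at this output position is [8 -4 9 / -7 -2 8]. Elementwise product with the kernel and sum: 8·2 + -4·-1 + -7·1 + -2·2 + 8·-1.

1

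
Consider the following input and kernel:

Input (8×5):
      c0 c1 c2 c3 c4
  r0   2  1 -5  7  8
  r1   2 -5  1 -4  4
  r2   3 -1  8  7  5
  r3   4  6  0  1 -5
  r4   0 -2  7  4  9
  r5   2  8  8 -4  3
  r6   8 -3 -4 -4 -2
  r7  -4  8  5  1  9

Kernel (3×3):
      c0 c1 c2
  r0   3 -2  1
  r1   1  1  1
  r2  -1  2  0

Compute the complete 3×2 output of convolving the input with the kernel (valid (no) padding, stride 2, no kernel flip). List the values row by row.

-8 -14
25 12
15 25

Output[0,0]: The receptive field on the input at this output position is [2 1 -5 / 2 -5 1 / 3 -1 8]. Elementwise product with the kernel and sum: 2·3 + 1·-2 + -5·1 + 2·1 + -5·1 + 1·1 + 3·-1 + -1·2.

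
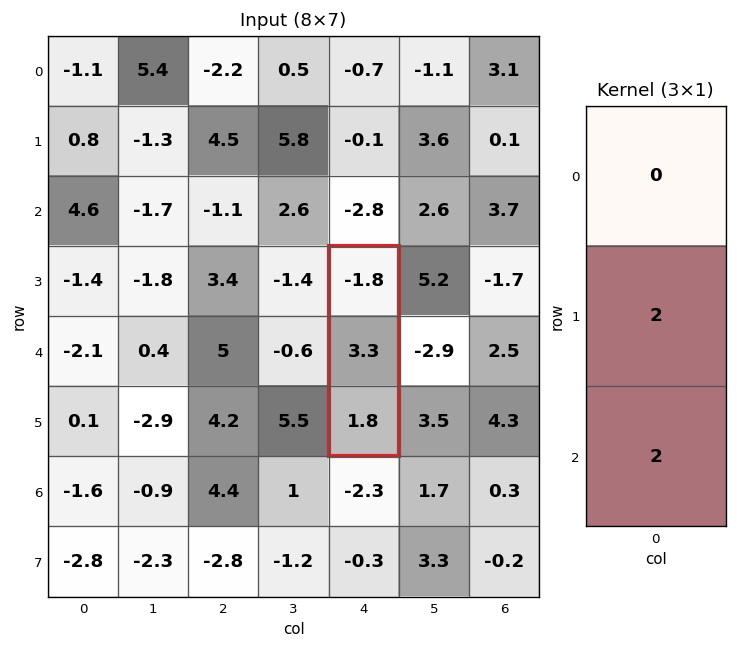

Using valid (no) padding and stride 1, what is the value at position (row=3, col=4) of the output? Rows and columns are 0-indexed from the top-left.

10.2

The receptive field on the input at this output position is [-1.8 / 3.3 / 1.8]. Elementwise product with the kernel and sum: 3.3·2 + 1.8·2.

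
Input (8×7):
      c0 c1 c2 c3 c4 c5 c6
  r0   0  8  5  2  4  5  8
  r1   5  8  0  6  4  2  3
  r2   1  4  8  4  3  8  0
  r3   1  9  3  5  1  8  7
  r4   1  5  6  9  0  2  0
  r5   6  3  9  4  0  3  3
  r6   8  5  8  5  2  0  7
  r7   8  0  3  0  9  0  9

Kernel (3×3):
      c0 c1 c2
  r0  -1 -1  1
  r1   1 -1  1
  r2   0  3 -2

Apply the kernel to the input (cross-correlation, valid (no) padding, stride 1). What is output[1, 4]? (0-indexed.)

The receptive field on the input at this output position is [4 2 3 / 3 8 0 / 1 8 7]. Elementwise product with the kernel and sum: 4·-1 + 2·-1 + 3·1 + 3·1 + 8·-1 + 0·1 + 8·3 + 7·-2.

2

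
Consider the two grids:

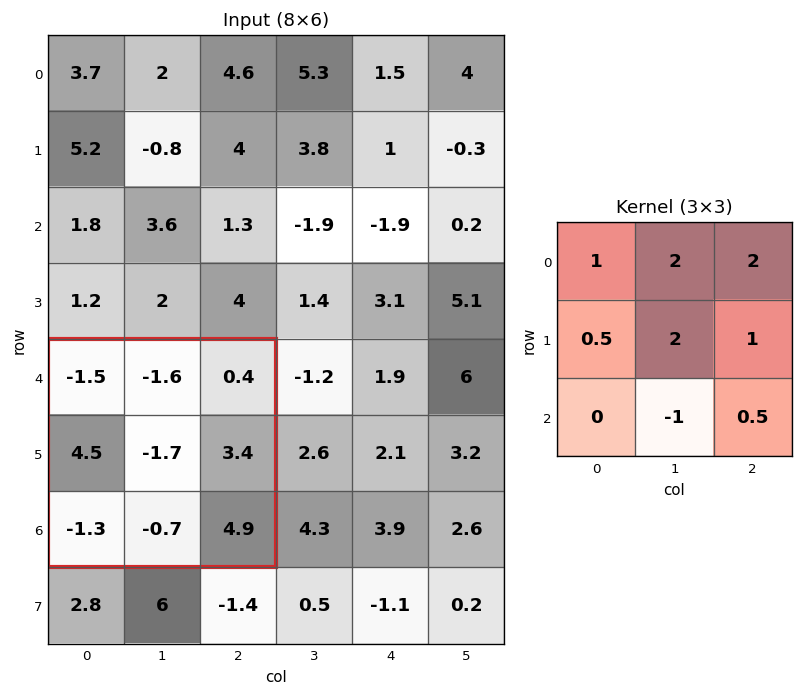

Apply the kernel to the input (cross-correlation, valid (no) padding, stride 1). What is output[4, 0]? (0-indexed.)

The receptive field on the input at this output position is [-1.5 -1.6 0.4 / 4.5 -1.7 3.4 / -1.3 -0.7 4.9]. Elementwise product with the kernel and sum: -1.5·1 + -1.6·2 + 0.4·2 + 4.5·0.5 + -1.7·2 + 3.4·1 + -0.7·-1 + 4.9·0.5.

1.5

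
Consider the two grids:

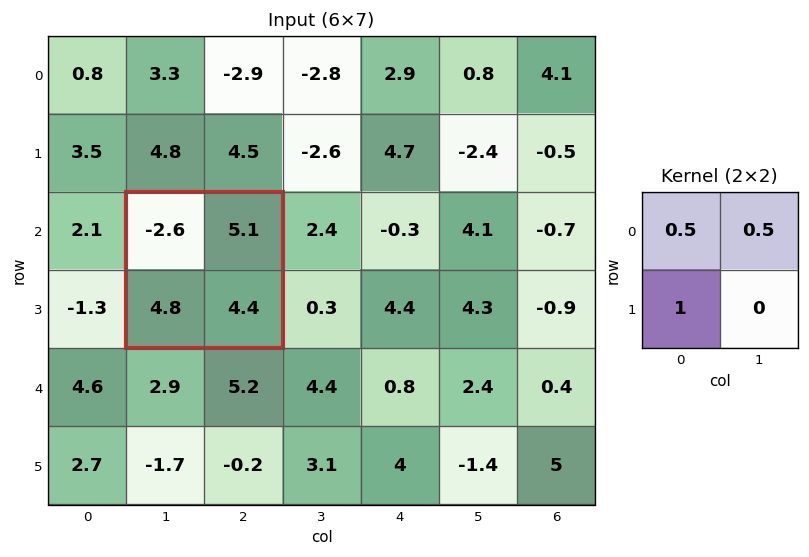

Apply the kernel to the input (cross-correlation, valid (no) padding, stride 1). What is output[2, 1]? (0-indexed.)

The receptive field on the input at this output position is [-2.6 5.1 / 4.8 4.4]. Elementwise product with the kernel and sum: -2.6·0.5 + 5.1·0.5 + 4.8·1.

6.05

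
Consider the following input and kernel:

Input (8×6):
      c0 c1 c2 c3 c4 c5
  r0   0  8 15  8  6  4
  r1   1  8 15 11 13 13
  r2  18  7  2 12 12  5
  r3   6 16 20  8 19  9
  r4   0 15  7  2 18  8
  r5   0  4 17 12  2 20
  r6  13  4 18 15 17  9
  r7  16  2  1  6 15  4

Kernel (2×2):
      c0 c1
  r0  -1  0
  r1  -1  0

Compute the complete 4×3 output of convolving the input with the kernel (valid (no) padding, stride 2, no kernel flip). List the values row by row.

Output[0,0]: The receptive field on the input at this output position is [0 8 / 1 8]. Elementwise product with the kernel and sum: 0·-1 + 1·-1.
Output[0,1]: The receptive field on the input at this output position is [15 8 / 15 11]. Elementwise product with the kernel and sum: 15·-1 + 15·-1.

-1 -30 -19
-24 -22 -31
0 -24 -20
-29 -19 -32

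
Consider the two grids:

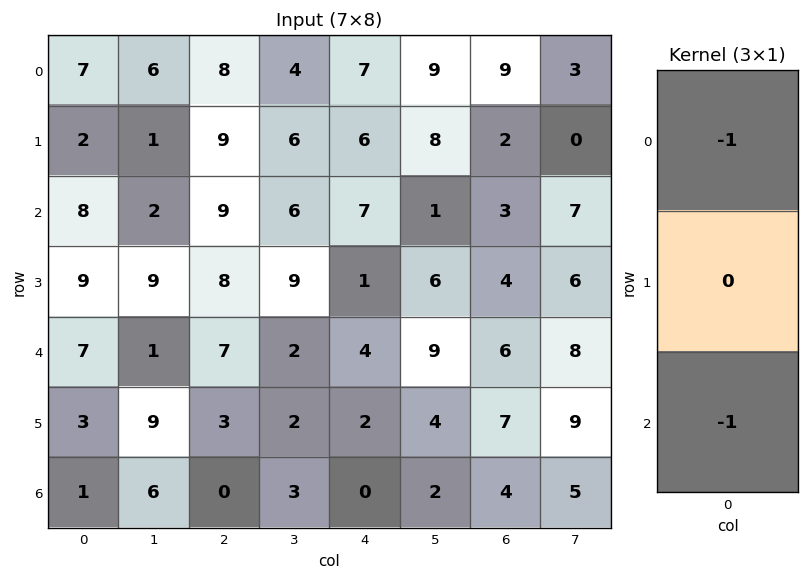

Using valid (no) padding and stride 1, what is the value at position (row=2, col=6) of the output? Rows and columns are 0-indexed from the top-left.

-9

The receptive field on the input at this output position is [3 / 4 / 6]. Elementwise product with the kernel and sum: 3·-1 + 6·-1.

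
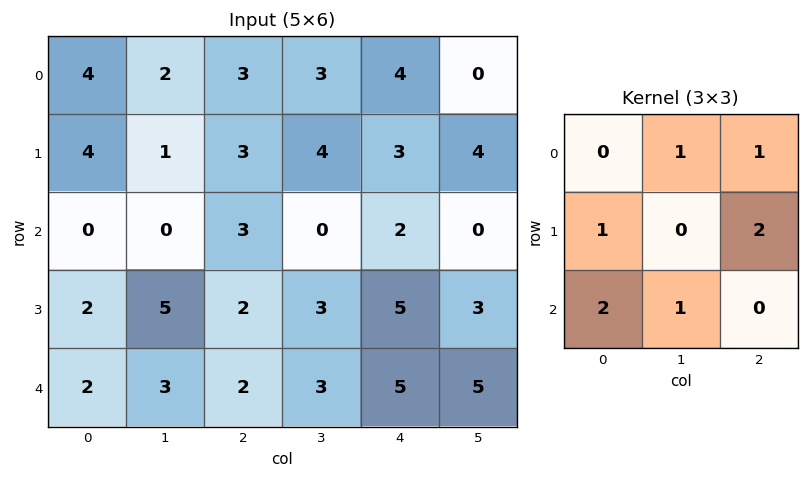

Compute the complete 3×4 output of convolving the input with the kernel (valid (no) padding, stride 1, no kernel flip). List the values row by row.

Output[0,0]: The receptive field on the input at this output position is [4 2 3 / 4 1 3 / 0 0 3]. Elementwise product with the kernel and sum: 2·1 + 3·1 + 4·1 + 3·2 + 0·2 + 0·1.

15 18 22 18
19 19 21 18
16 22 21 22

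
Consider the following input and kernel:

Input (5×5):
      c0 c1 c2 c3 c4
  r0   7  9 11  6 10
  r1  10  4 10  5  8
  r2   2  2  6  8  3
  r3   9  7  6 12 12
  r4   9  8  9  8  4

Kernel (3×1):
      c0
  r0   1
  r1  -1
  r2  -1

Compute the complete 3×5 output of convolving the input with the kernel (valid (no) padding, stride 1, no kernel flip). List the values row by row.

-5 3 -5 -7 -1
-1 -5 -2 -15 -7
-16 -13 -9 -12 -13

Output[0,0]: The receptive field on the input at this output position is [7 / 10 / 2]. Elementwise product with the kernel and sum: 7·1 + 10·-1 + 2·-1.
Output[0,1]: The receptive field on the input at this output position is [9 / 4 / 2]. Elementwise product with the kernel and sum: 9·1 + 4·-1 + 2·-1.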